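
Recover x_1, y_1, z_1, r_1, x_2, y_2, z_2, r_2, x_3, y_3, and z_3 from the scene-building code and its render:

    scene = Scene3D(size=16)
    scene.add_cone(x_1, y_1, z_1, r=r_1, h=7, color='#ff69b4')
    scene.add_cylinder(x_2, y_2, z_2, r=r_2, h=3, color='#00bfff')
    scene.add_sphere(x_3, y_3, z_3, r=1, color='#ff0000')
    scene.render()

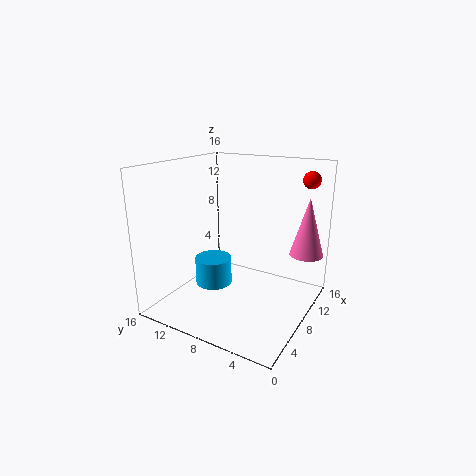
x_1 = 14; y_1 = 2; z_1 = 5; r_1 = 2; x_2 = 6; y_2 = 10; z_2 = 3; r_2 = 2; x_3 = 14; y_3 = 2; z_3 = 14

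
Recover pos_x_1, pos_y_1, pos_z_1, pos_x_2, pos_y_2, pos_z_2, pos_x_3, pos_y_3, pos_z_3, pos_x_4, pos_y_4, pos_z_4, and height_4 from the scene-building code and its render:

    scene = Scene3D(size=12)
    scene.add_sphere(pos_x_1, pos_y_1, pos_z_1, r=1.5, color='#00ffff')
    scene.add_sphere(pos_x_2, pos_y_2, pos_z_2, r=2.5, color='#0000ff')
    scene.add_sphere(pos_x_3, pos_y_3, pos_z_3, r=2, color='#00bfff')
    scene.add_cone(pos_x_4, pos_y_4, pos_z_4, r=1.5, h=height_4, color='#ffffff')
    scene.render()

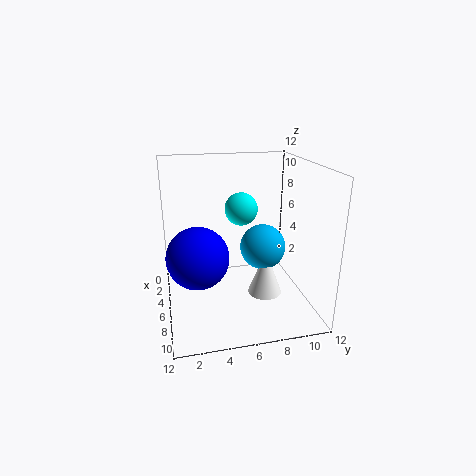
pos_x_1 = 3; pos_y_1 = 7; pos_z_1 = 7.5; pos_x_2 = 7; pos_y_2 = 2.5; pos_z_2 = 5; pos_x_3 = 5; pos_y_3 = 8.5; pos_z_3 = 4.5; pos_x_4 = 6; pos_y_4 = 8.5; pos_z_4 = 0.5; height_4 = 4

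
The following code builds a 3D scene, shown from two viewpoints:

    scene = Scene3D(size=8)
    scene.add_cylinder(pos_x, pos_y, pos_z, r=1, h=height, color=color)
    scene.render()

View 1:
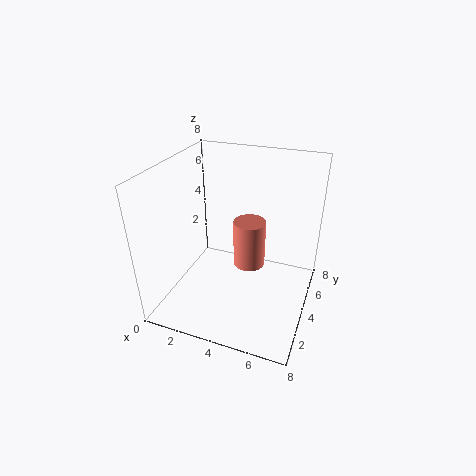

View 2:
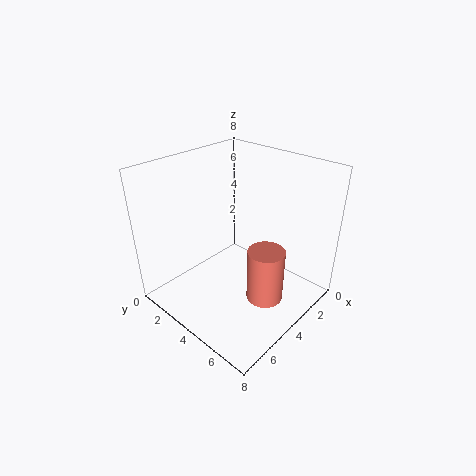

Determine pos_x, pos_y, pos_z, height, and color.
pos_x = 4; pos_y = 6; pos_z = 1; height = 3; color = 'salmon'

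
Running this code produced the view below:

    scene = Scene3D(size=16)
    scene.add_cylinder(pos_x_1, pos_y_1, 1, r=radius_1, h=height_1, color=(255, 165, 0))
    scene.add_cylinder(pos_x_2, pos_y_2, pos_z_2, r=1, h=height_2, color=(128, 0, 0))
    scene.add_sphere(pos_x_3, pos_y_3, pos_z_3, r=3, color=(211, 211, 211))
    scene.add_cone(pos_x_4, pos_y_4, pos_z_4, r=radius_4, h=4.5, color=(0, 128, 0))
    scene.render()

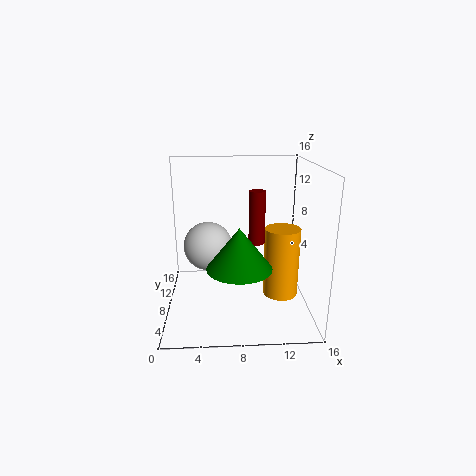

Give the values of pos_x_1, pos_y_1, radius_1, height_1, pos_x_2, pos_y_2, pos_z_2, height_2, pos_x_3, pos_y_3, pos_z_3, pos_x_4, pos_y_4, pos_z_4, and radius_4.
pos_x_1 = 13, pos_y_1 = 8, radius_1 = 2, height_1 = 8, pos_x_2 = 10.5, pos_y_2 = 11.5, pos_z_2 = 6, height_2 = 6.5, pos_x_3 = 4.5, pos_y_3 = 12, pos_z_3 = 5.5, pos_x_4 = 8, pos_y_4 = 5.5, pos_z_4 = 5.5, radius_4 = 3.5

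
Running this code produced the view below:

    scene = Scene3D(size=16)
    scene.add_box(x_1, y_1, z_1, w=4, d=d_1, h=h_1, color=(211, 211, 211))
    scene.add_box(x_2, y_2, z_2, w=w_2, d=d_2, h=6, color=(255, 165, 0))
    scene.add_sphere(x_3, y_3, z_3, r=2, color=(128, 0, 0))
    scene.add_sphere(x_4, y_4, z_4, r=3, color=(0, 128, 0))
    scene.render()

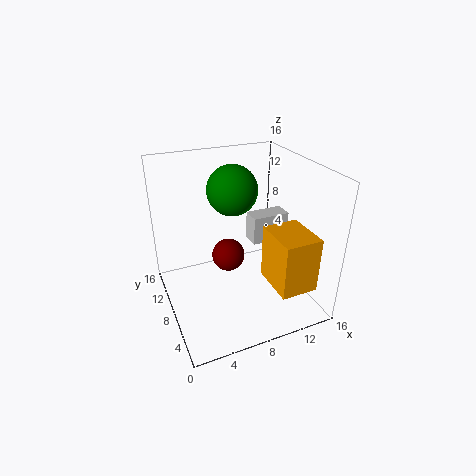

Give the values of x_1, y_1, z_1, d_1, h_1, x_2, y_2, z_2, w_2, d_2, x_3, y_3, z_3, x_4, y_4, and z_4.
x_1 = 9; y_1 = 6; z_1 = 8; d_1 = 2; h_1 = 3; x_2 = 10; y_2 = 1; z_2 = 4; w_2 = 4; d_2 = 5; x_3 = 8; y_3 = 11; z_3 = 4; x_4 = 9; y_4 = 12; z_4 = 12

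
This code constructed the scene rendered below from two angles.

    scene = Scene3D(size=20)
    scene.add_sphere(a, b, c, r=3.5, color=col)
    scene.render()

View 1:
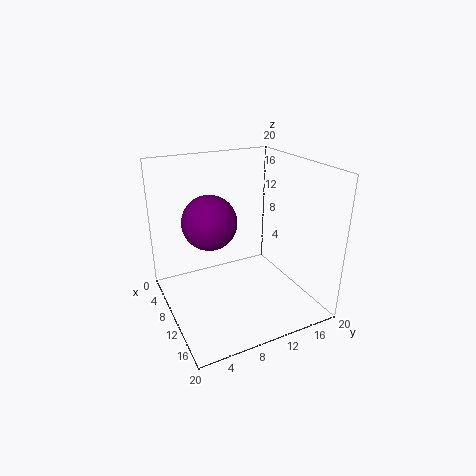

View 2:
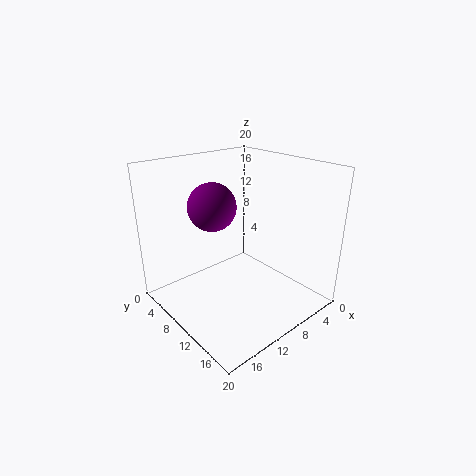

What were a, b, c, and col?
a = 11; b = 5.5; c = 13.5; col = 'purple'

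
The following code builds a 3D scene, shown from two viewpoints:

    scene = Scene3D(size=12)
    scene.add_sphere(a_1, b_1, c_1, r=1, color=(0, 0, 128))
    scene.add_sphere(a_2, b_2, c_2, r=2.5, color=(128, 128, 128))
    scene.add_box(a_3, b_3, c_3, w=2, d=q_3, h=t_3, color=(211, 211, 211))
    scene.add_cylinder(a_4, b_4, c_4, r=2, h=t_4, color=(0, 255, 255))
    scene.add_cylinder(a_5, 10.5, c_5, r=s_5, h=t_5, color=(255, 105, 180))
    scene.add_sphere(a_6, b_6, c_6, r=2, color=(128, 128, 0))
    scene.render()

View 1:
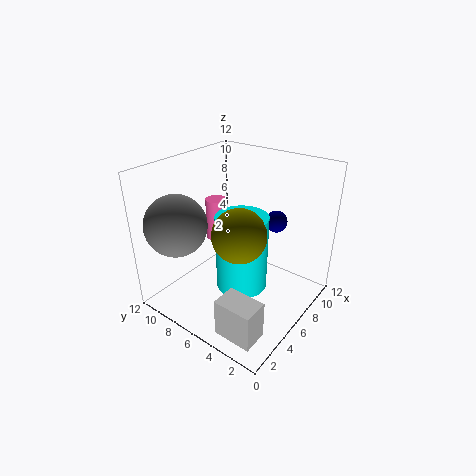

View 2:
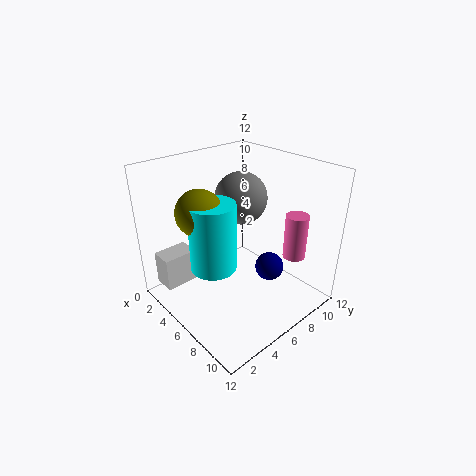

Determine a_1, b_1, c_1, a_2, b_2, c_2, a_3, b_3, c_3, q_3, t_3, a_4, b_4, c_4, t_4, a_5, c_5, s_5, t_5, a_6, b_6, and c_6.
a_1 = 10.5
b_1 = 5
c_1 = 6
a_2 = 2.5
b_2 = 9.5
c_2 = 7.5
a_3 = 0.5
b_3 = 1
c_3 = 1
q_3 = 3
t_3 = 3
a_4 = 4.5
b_4 = 4.5
c_4 = 3
t_4 = 6
a_5 = 8.5
c_5 = 3.5
s_5 = 1
t_5 = 4
a_6 = 3.5
b_6 = 4
c_6 = 8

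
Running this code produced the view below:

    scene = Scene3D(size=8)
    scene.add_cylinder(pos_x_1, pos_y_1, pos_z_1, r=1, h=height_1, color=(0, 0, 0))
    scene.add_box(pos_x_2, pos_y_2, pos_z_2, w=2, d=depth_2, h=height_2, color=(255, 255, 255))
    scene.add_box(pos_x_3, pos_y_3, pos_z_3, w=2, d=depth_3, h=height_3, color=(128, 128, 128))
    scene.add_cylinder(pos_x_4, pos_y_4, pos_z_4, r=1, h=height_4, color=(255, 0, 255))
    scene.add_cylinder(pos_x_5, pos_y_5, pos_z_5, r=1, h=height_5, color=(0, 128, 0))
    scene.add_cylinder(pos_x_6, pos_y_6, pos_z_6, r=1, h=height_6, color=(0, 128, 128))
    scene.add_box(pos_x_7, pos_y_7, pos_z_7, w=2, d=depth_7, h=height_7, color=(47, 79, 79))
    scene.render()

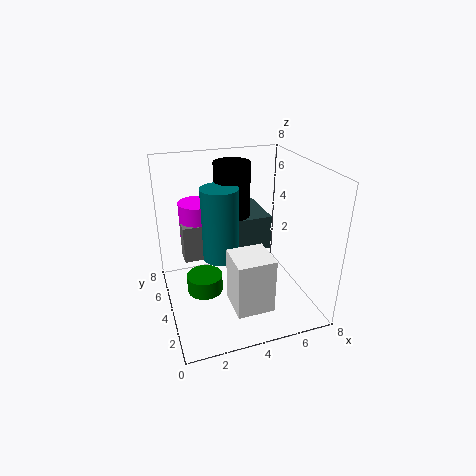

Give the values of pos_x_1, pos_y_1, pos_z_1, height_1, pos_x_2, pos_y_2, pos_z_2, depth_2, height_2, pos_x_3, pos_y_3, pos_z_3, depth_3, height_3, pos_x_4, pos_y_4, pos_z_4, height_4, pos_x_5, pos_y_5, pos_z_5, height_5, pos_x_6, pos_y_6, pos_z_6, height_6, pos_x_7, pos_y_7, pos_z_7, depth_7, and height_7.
pos_x_1 = 4; pos_y_1 = 5; pos_z_1 = 5; height_1 = 3; pos_x_2 = 3; pos_y_2 = 1; pos_z_2 = 1; depth_2 = 2; height_2 = 3; pos_x_3 = 1; pos_y_3 = 4; pos_z_3 = 3; depth_3 = 1; height_3 = 2; pos_x_4 = 2; pos_y_4 = 5; pos_z_4 = 4; height_4 = 2; pos_x_5 = 2; pos_y_5 = 4; pos_z_5 = 1; height_5 = 1; pos_x_6 = 3; pos_y_6 = 4; pos_z_6 = 3; height_6 = 4; pos_x_7 = 4; pos_y_7 = 4; pos_z_7 = 3; depth_7 = 3; height_7 = 2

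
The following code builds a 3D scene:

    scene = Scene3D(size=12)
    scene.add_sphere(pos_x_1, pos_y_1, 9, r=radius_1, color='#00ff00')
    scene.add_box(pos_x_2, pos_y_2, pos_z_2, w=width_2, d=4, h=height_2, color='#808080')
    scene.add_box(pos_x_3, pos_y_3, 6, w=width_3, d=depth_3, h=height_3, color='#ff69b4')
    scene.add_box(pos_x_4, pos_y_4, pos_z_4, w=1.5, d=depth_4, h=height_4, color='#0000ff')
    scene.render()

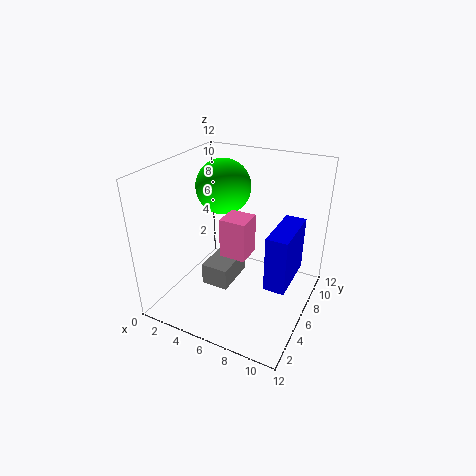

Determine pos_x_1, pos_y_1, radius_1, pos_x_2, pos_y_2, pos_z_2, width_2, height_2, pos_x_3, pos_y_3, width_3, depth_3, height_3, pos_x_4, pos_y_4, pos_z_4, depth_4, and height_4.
pos_x_1 = 3
pos_y_1 = 9
radius_1 = 2.5
pos_x_2 = 2.5
pos_y_2 = 5.5
pos_z_2 = 0.5
width_2 = 2.5
height_2 = 2
pos_x_3 = 6
pos_y_3 = 3
width_3 = 2
depth_3 = 2
height_3 = 3
pos_x_4 = 10
pos_y_4 = 2
pos_z_4 = 5
depth_4 = 4
height_4 = 4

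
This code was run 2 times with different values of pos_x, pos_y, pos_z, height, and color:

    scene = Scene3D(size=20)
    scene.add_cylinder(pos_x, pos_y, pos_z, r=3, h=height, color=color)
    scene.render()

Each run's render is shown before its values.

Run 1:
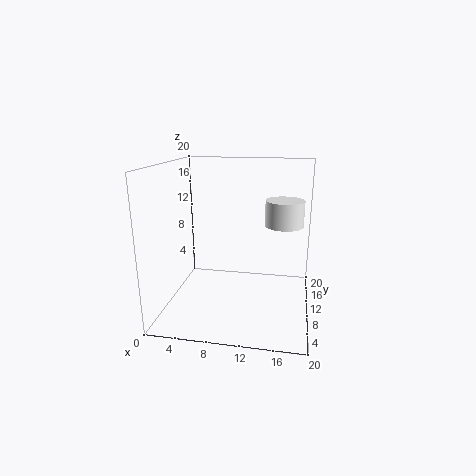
pos_x = 16
pos_y = 17
pos_z = 10
height = 4
color = 'white'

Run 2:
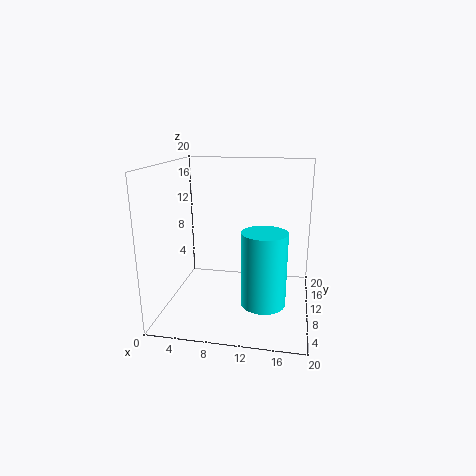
pos_x = 14
pos_y = 7
pos_z = 2
height = 10
color = 'cyan'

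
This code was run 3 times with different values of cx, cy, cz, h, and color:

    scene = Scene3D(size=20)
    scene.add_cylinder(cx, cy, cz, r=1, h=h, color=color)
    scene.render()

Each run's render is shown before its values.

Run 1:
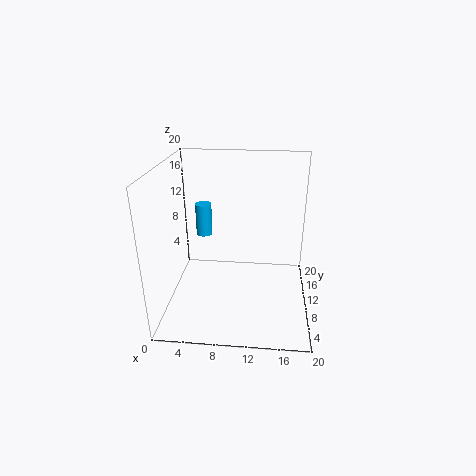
cx = 6
cy = 7
cz = 12
h = 4
color = 'deepskyblue'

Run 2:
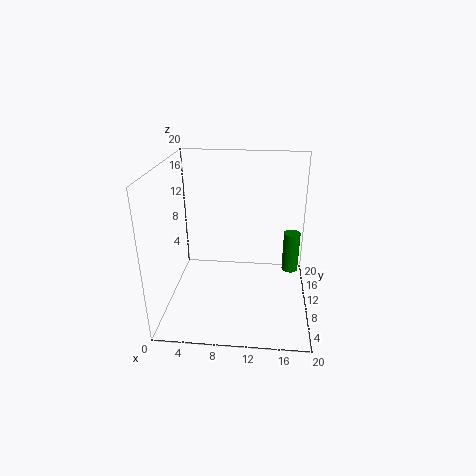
cx = 17
cy = 6
cz = 8
h = 5
color = 'green'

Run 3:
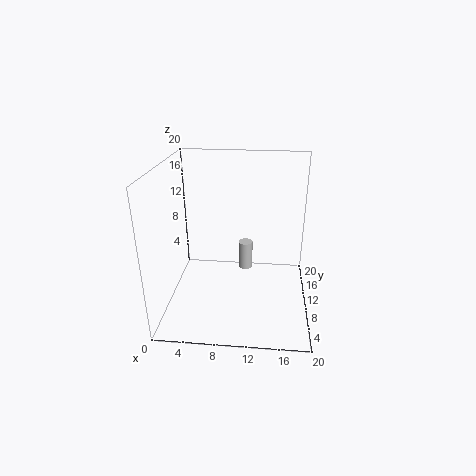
cx = 11
cy = 11
cz = 5
h = 4
color = 'lightgray'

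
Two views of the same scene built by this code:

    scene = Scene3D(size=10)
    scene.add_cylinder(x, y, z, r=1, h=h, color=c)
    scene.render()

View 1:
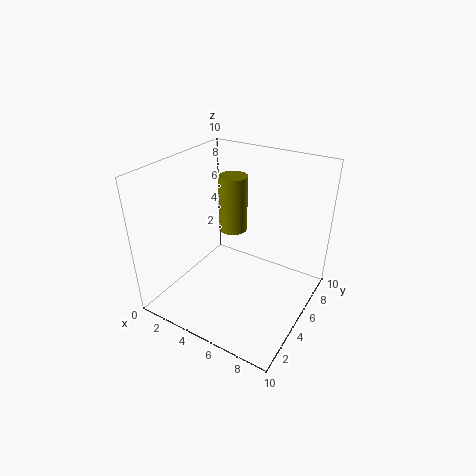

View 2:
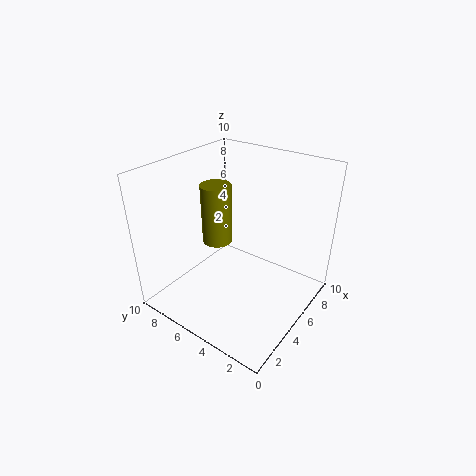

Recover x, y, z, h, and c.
x = 4, y = 6, z = 5, h = 4, c = 'olive'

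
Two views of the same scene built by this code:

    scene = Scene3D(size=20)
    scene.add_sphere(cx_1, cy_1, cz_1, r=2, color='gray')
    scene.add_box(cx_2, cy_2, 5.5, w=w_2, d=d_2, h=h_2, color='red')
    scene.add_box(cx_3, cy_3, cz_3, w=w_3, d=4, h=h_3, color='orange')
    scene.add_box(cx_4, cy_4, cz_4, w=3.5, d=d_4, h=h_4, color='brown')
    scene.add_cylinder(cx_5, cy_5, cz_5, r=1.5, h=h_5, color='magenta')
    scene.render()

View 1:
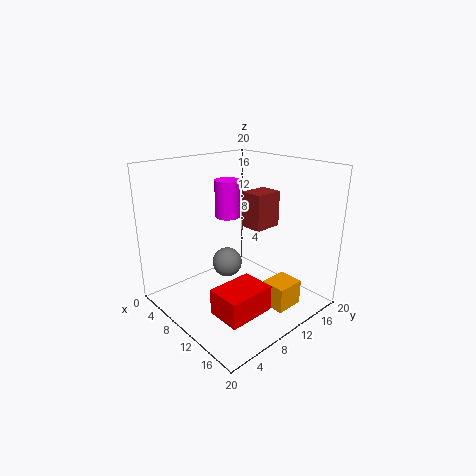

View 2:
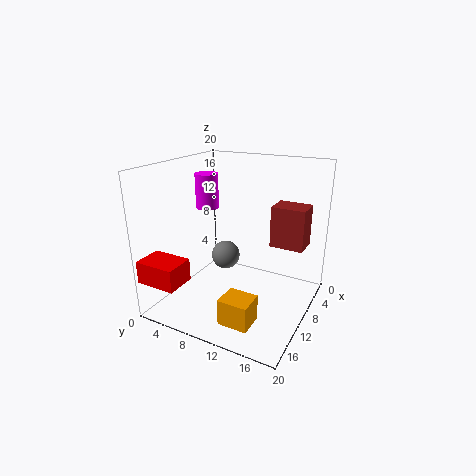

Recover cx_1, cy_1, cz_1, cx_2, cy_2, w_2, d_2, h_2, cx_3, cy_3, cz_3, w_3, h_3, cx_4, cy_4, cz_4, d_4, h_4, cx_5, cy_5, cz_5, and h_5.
cx_1 = 10
cy_1 = 8
cz_1 = 7
cx_2 = 16
cy_2 = 0.5
w_2 = 4
d_2 = 5.5
h_2 = 3
cx_3 = 14
cy_3 = 11
cz_3 = 1
w_3 = 3.5
h_3 = 3.5
cx_4 = 6
cy_4 = 14.5
cz_4 = 9.5
d_4 = 4.5
h_4 = 5.5
cx_5 = 12
cy_5 = 6.5
cz_5 = 14.5
h_5 = 4.5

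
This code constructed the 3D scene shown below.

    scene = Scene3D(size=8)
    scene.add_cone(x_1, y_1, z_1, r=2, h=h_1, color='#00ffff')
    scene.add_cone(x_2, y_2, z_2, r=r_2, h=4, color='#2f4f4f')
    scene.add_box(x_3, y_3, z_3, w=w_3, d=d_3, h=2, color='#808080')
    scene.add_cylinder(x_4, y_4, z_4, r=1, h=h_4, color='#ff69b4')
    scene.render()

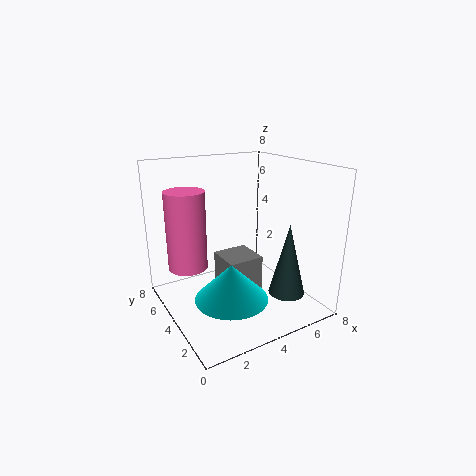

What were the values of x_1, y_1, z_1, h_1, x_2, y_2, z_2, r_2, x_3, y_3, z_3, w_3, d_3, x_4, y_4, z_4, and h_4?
x_1 = 3; y_1 = 3; z_1 = 1; h_1 = 2; x_2 = 6; y_2 = 2; z_2 = 1; r_2 = 1; x_3 = 3; y_3 = 3; z_3 = 1; w_3 = 2; d_3 = 2; x_4 = 1; y_4 = 4; z_4 = 3; h_4 = 4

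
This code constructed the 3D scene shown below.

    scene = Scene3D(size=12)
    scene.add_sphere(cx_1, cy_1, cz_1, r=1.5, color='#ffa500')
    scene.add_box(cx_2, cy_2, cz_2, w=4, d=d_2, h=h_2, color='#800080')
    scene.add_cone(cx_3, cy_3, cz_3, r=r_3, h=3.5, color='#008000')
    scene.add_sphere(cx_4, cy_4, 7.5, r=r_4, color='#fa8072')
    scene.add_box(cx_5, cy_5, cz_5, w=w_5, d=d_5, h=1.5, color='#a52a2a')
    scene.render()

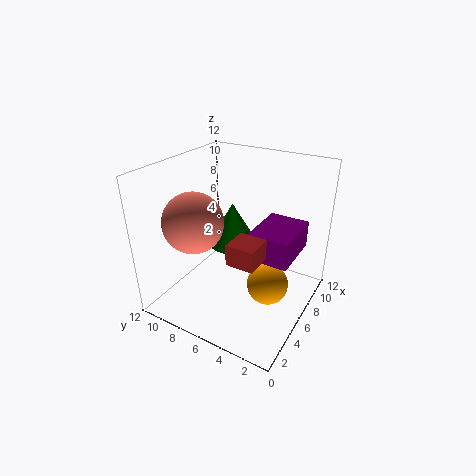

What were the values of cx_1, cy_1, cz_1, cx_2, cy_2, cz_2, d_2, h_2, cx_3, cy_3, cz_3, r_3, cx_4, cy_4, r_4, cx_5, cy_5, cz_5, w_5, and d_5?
cx_1 = 3.5
cy_1 = 2
cz_1 = 4.5
cx_2 = 3
cy_2 = 0.5
cz_2 = 6.5
d_2 = 3
h_2 = 2
cx_3 = 6
cy_3 = 6.5
cz_3 = 5.5
r_3 = 2
cx_4 = 4
cy_4 = 9
r_4 = 2.5
cx_5 = 1
cy_5 = 2
cz_5 = 7
w_5 = 2
d_5 = 2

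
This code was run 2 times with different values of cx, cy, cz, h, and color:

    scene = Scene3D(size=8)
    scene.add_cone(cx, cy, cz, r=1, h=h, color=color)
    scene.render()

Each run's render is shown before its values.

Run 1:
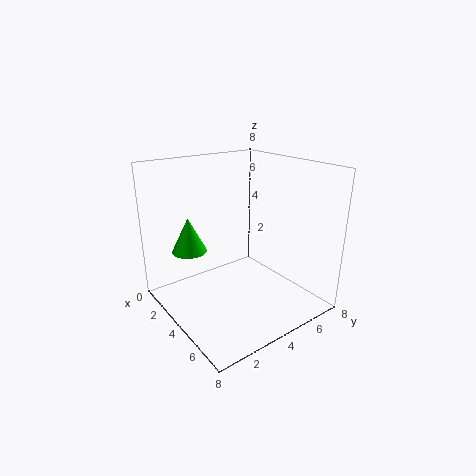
cx = 2
cy = 2
cz = 3
h = 2
color = 'lime'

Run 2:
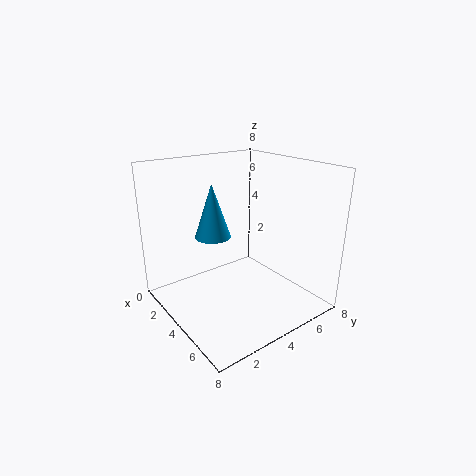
cx = 3
cy = 3
cz = 4
h = 3
color = 'deepskyblue'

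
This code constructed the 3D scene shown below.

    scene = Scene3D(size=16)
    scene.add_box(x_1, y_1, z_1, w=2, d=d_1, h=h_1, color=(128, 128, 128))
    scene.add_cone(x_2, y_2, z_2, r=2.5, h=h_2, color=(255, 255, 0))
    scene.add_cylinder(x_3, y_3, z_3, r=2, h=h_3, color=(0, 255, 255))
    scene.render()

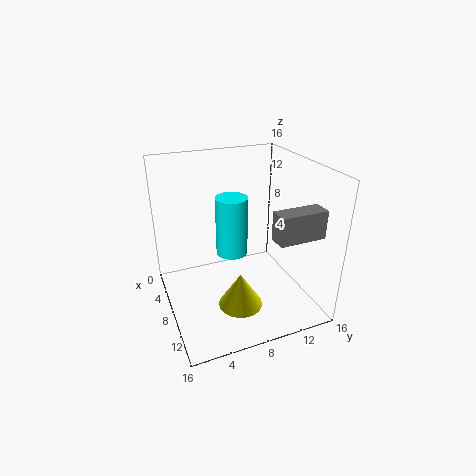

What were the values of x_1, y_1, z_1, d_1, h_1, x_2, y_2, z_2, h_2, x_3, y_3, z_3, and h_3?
x_1 = 12, y_1 = 10, z_1 = 9.5, d_1 = 5, h_1 = 3, x_2 = 10, y_2 = 7.5, z_2 = 0.5, h_2 = 4, x_3 = 3.5, y_3 = 9, z_3 = 3.5, h_3 = 7.5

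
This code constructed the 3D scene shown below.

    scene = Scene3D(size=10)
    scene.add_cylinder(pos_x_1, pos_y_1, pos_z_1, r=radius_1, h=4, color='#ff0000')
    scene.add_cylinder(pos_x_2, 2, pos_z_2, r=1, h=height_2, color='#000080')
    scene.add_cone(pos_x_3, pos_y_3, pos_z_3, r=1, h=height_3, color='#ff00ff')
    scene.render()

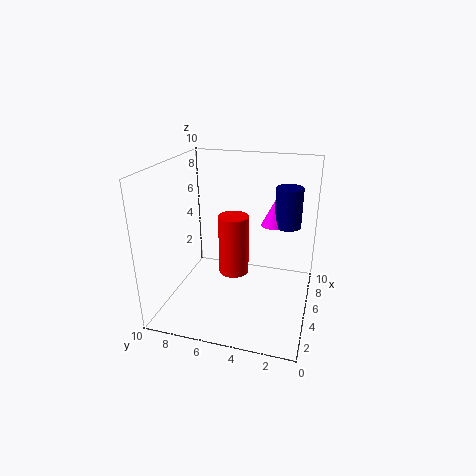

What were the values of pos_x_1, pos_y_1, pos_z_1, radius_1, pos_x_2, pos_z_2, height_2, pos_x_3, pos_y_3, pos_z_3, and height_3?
pos_x_1 = 4; pos_y_1 = 5; pos_z_1 = 3; radius_1 = 1; pos_x_2 = 8; pos_z_2 = 5; height_2 = 3; pos_x_3 = 8; pos_y_3 = 3; pos_z_3 = 5; height_3 = 2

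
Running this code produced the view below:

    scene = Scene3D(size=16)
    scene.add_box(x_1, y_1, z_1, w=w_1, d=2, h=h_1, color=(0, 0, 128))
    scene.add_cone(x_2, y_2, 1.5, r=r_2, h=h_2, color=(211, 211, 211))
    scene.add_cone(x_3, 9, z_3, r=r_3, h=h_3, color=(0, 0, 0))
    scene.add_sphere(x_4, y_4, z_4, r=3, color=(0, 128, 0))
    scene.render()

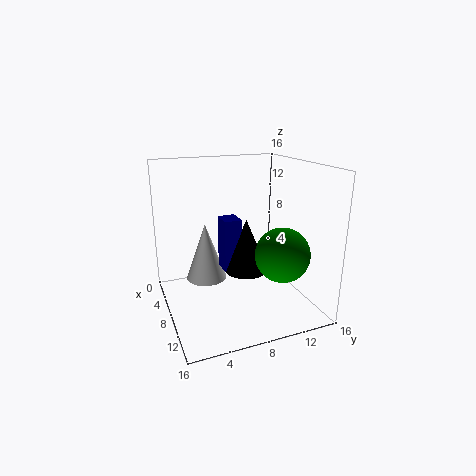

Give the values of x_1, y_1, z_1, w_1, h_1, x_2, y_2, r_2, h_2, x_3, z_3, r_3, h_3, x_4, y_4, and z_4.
x_1 = 5.5, y_1 = 6.5, z_1 = 4, w_1 = 2.5, h_1 = 6, x_2 = 3.5, y_2 = 5.5, r_2 = 2.5, h_2 = 7, x_3 = 8, z_3 = 4, r_3 = 2.5, h_3 = 6, x_4 = 11, y_4 = 12, z_4 = 6.5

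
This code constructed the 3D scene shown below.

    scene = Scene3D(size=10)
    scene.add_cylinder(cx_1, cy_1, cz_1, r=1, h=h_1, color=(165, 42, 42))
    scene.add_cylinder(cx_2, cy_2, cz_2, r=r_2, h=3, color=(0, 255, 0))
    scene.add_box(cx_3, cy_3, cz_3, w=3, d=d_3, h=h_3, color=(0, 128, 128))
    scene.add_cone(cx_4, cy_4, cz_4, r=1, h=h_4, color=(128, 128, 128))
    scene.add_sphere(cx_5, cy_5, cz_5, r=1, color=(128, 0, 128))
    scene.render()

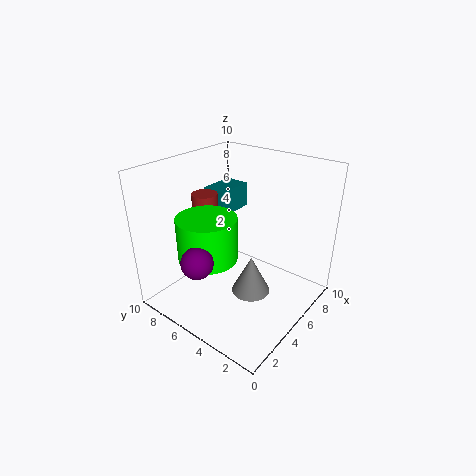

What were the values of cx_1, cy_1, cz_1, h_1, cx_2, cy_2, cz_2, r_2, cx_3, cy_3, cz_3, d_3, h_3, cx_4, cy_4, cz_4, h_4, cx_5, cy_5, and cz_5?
cx_1 = 6, cy_1 = 9, cz_1 = 5, h_1 = 2, cx_2 = 3, cy_2 = 6, cz_2 = 4, r_2 = 2, cx_3 = 7, cy_3 = 8, cz_3 = 5, d_3 = 2, h_3 = 2, cx_4 = 1, cy_4 = 1, cz_4 = 5, h_4 = 2, cx_5 = 1, cy_5 = 5, cz_5 = 5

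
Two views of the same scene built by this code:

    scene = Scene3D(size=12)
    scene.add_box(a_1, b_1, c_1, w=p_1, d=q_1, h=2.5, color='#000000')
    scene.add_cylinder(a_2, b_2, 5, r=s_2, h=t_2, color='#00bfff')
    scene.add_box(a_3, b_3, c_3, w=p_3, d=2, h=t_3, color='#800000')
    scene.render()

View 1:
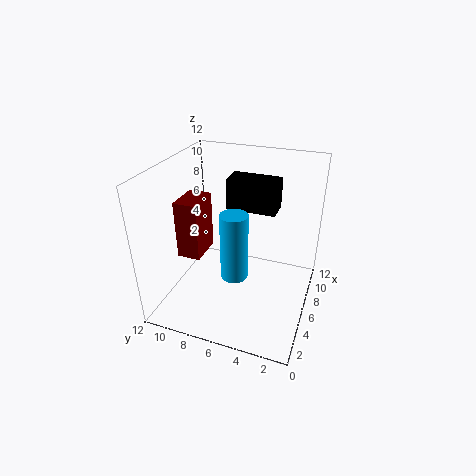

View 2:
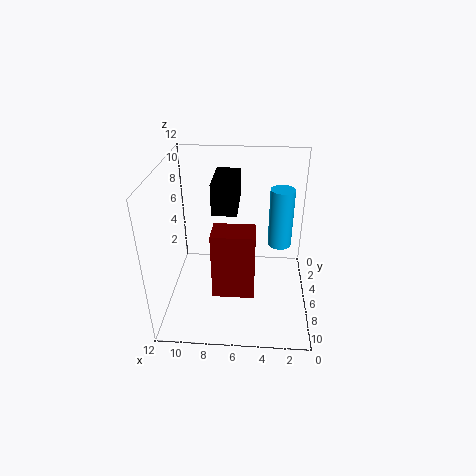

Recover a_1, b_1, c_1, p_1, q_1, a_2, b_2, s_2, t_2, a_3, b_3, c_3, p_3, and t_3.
a_1 = 6
b_1 = 3
c_1 = 8.5
p_1 = 2
q_1 = 4
a_2 = 2.5
b_2 = 5
s_2 = 1
t_2 = 5
a_3 = 4.5
b_3 = 9
c_3 = 4
p_3 = 3
t_3 = 5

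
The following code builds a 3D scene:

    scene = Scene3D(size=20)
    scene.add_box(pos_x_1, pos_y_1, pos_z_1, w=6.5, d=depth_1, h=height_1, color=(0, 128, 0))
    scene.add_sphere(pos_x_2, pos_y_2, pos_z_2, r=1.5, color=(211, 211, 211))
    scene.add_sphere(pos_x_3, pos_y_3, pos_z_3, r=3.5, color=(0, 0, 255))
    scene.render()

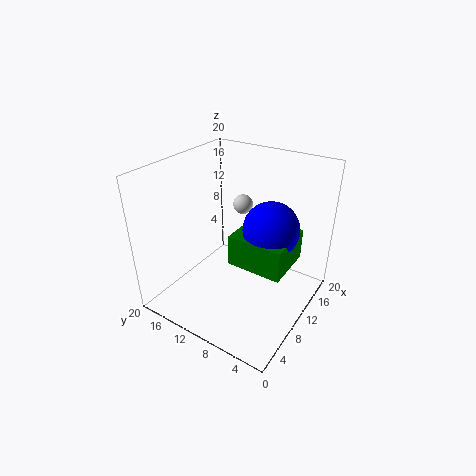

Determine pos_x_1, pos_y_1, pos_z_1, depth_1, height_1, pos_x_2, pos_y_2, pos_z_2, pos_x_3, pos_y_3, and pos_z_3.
pos_x_1 = 5.5
pos_y_1 = 1.5
pos_z_1 = 9
depth_1 = 7
height_1 = 4
pos_x_2 = 16
pos_y_2 = 13
pos_z_2 = 12
pos_x_3 = 9
pos_y_3 = 4.5
pos_z_3 = 13.5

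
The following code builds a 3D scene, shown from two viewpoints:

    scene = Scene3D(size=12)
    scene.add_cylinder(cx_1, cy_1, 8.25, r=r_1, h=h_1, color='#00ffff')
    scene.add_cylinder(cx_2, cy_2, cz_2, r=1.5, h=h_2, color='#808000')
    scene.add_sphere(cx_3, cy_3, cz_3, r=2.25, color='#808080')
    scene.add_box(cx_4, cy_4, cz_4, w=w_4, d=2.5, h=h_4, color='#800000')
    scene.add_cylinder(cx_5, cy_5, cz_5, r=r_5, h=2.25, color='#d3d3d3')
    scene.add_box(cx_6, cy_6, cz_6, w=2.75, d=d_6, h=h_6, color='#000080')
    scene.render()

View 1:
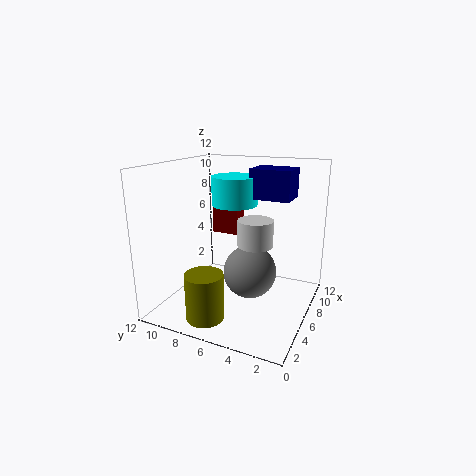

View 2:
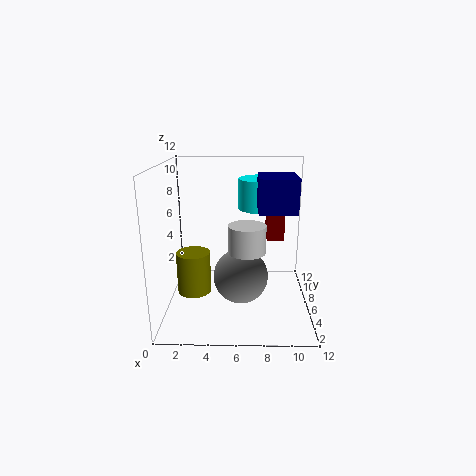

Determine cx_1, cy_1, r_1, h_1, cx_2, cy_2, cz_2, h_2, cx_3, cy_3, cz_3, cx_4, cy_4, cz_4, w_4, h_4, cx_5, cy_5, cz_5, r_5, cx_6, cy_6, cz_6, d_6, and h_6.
cx_1 = 8
cy_1 = 7.25
r_1 = 2
h_1 = 2.5
cx_2 = 2
cy_2 = 7
cz_2 = 0.5
h_2 = 3.75
cx_3 = 6.25
cy_3 = 5
cz_3 = 3
cx_4 = 8.5
cy_4 = 7.25
cz_4 = 5.25
w_4 = 1.5
h_4 = 3.25
cx_5 = 6.75
cy_5 = 4.75
cz_5 = 5.25
r_5 = 1.5
cx_6 = 7.5
cy_6 = 2.25
cz_6 = 9
d_6 = 3.5
h_6 = 2.5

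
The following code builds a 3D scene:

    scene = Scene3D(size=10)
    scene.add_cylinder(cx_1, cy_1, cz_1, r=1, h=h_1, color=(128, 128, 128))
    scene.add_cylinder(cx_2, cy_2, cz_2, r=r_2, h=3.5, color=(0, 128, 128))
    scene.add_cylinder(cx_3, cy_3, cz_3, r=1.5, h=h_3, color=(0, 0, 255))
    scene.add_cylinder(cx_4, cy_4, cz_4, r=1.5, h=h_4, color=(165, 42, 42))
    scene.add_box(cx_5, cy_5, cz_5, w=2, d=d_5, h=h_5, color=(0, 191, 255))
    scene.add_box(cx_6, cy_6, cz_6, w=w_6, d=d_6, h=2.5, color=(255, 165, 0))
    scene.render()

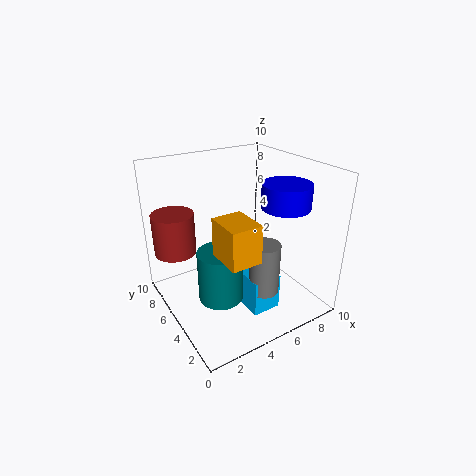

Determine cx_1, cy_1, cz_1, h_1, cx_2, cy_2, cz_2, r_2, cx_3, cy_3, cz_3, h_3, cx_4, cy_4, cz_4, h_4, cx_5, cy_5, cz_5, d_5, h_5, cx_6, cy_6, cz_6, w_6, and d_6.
cx_1 = 5.5; cy_1 = 2.5; cz_1 = 2; h_1 = 3.5; cx_2 = 3; cy_2 = 4; cz_2 = 1.5; r_2 = 1.5; cx_3 = 6.5; cy_3 = 2; cz_3 = 8; h_3 = 1.5; cx_4 = 1.5; cy_4 = 8; cz_4 = 3.5; h_4 = 3; cx_5 = 4.5; cy_5 = 2; cz_5 = 0.5; d_5 = 3.5; h_5 = 2.5; cx_6 = 2.5; cy_6 = 1.5; cz_6 = 5; w_6 = 2; d_6 = 2.5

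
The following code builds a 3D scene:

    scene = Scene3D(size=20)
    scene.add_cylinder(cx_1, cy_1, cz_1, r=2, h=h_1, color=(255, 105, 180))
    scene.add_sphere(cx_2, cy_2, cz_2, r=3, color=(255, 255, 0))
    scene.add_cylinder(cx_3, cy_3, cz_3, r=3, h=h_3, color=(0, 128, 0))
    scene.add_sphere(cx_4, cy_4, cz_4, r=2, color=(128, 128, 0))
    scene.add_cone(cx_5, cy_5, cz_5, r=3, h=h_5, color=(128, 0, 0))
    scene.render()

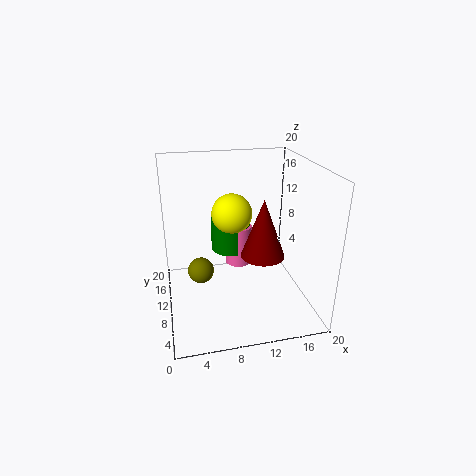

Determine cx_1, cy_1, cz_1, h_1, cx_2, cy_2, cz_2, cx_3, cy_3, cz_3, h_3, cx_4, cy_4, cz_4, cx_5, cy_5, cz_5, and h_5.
cx_1 = 11; cy_1 = 14; cz_1 = 4; h_1 = 6; cx_2 = 10; cy_2 = 14; cz_2 = 12; cx_3 = 10; cy_3 = 15; cz_3 = 6; h_3 = 5; cx_4 = 5; cy_4 = 14; cz_4 = 3; cx_5 = 13; cy_5 = 8; cz_5 = 8; h_5 = 8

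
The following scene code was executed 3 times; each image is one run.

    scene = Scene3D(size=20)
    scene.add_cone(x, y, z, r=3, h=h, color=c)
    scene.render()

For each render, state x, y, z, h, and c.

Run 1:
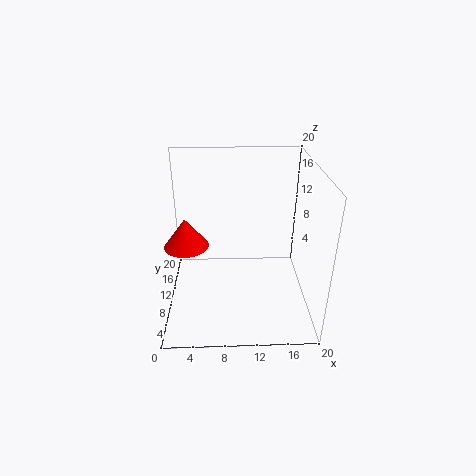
x = 3; y = 9; z = 9.5; h = 4; c = 'red'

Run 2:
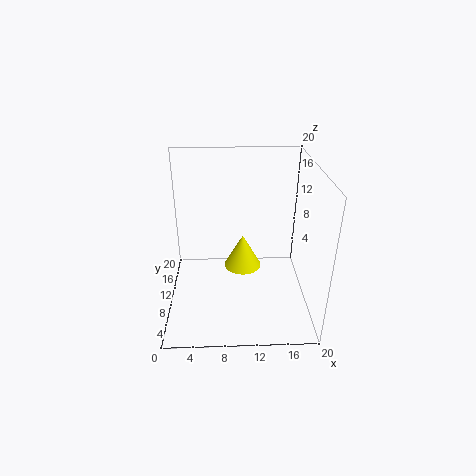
x = 11; y = 16; z = 1.5; h = 5.5; c = 'yellow'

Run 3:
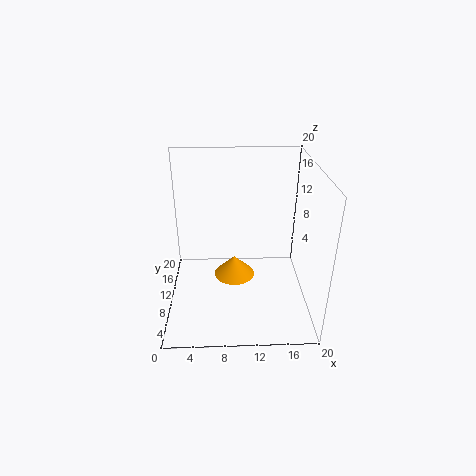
x = 9.5; y = 11.5; z = 3; h = 3; c = 'orange'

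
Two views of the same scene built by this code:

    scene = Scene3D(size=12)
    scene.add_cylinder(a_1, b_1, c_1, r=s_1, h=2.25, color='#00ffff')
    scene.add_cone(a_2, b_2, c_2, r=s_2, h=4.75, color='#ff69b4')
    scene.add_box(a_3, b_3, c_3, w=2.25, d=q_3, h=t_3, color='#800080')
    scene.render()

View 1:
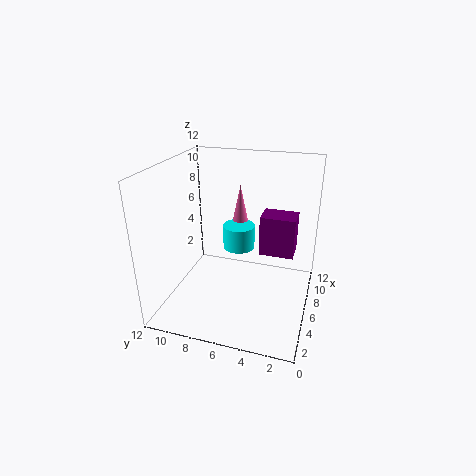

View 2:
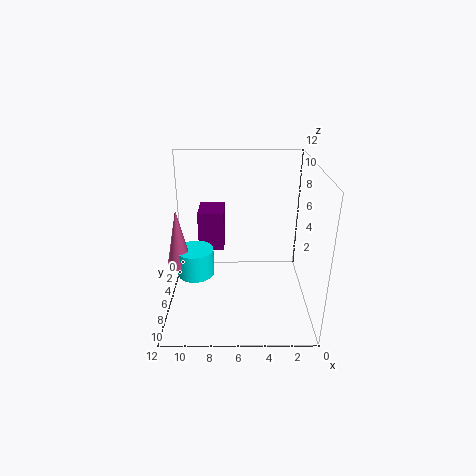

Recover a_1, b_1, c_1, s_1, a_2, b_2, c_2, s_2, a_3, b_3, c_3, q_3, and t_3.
a_1 = 9.5
b_1 = 7
c_1 = 3.25
s_1 = 1.5
a_2 = 10.75
b_2 = 7.25
c_2 = 4.25
s_2 = 1
a_3 = 7.25
b_3 = 1.5
c_3 = 4
q_3 = 3
t_3 = 3.5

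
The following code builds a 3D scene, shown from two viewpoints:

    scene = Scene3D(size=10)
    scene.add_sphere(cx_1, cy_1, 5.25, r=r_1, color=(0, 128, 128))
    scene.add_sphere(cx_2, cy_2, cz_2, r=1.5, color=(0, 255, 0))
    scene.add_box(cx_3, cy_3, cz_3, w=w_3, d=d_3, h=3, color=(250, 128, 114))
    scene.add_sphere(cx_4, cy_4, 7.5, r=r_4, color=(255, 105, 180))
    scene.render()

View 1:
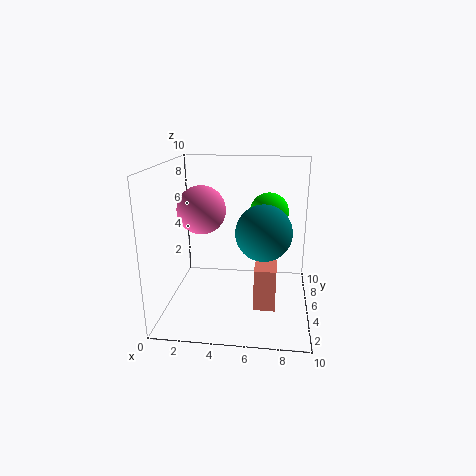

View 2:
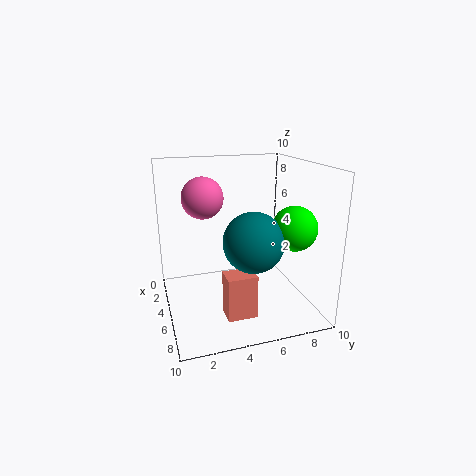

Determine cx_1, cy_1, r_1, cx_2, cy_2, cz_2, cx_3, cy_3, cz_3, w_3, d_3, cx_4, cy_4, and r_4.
cx_1 = 6.75
cy_1 = 5.5
r_1 = 2
cx_2 = 7
cy_2 = 8.25
cz_2 = 6
cx_3 = 6.25
cy_3 = 3.5
cz_3 = 0.25
w_3 = 1.5
d_3 = 2
cx_4 = 3
cy_4 = 3
r_4 = 1.5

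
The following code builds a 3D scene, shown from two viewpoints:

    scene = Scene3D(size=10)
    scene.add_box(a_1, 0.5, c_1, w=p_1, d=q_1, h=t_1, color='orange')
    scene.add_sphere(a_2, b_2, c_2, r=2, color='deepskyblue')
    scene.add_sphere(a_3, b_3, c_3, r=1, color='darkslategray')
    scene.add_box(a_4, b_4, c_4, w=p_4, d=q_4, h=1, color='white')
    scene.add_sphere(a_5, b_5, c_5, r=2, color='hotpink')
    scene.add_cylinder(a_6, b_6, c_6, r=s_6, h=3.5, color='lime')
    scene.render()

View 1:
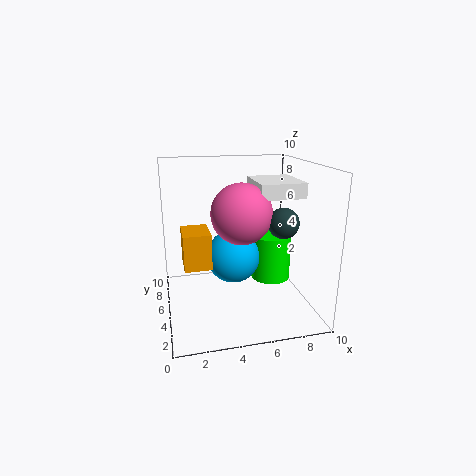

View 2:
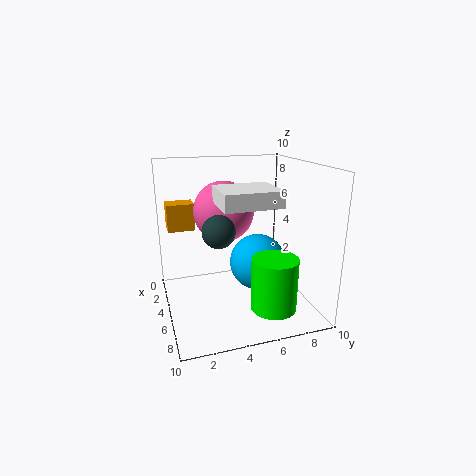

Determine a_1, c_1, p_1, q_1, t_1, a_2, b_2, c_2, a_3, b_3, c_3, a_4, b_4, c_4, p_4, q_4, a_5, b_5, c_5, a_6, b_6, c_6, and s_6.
a_1 = 1, c_1 = 5, p_1 = 1.5, q_1 = 2, t_1 = 2, a_2 = 5, b_2 = 6.5, c_2 = 3, a_3 = 7.5, b_3 = 3, c_3 = 6.5, a_4 = 6, b_4 = 3, c_4 = 8, p_4 = 3, q_4 = 3.5, a_5 = 5, b_5 = 4, c_5 = 7, a_6 = 8, b_6 = 6.5, c_6 = 1, s_6 = 1.5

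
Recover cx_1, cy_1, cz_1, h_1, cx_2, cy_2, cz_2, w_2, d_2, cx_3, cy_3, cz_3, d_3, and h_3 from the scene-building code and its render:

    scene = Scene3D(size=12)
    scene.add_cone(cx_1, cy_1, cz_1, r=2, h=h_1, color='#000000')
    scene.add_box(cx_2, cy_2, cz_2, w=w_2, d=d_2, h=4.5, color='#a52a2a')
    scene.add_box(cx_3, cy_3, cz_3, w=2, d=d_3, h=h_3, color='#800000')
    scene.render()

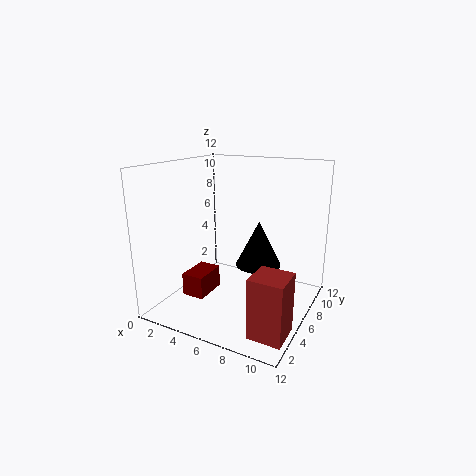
cx_1 = 7
cy_1 = 8
cz_1 = 3
h_1 = 4
cx_2 = 9.5
cy_2 = 0.5
cz_2 = 1
w_2 = 2.5
d_2 = 2.5
cx_3 = 1.5
cy_3 = 4
cz_3 = 0.5
d_3 = 3
h_3 = 2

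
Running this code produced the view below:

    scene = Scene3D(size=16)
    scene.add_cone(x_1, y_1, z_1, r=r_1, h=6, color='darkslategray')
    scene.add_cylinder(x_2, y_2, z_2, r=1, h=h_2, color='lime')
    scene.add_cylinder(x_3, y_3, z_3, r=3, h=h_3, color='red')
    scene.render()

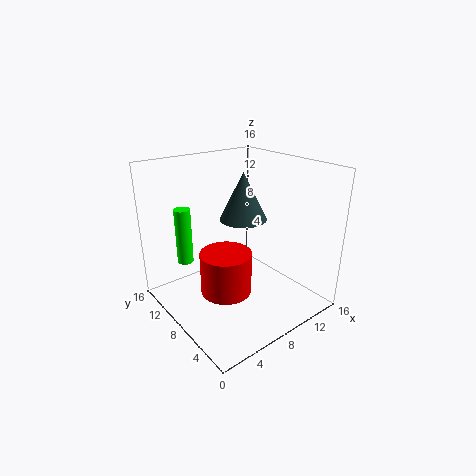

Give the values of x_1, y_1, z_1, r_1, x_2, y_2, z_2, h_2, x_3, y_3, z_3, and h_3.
x_1 = 12; y_1 = 12; z_1 = 8; r_1 = 3; x_2 = 5; y_2 = 15; z_2 = 3; h_2 = 7; x_3 = 7; y_3 = 9; z_3 = 1; h_3 = 5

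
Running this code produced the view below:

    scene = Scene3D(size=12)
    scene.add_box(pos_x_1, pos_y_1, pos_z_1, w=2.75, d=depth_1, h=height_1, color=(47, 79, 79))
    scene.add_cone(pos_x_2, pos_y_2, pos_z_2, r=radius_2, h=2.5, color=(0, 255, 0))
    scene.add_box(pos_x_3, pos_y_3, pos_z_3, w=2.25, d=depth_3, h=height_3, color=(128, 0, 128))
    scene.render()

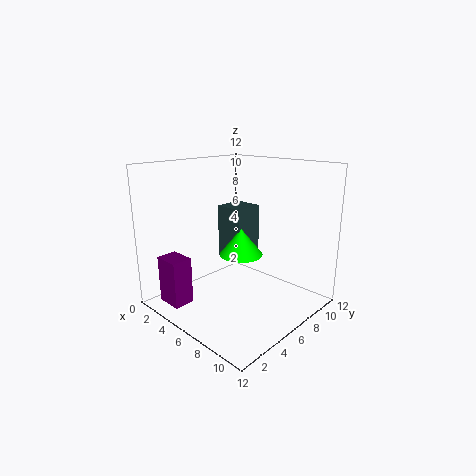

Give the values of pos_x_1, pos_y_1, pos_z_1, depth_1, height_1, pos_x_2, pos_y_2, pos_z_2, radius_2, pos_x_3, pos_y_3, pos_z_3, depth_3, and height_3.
pos_x_1 = 1.75, pos_y_1 = 7.75, pos_z_1 = 2.75, depth_1 = 2.75, height_1 = 5, pos_x_2 = 4.5, pos_y_2 = 8, pos_z_2 = 3.5, radius_2 = 2, pos_x_3 = 1.5, pos_y_3 = 1, pos_z_3 = 0.5, depth_3 = 1.75, height_3 = 4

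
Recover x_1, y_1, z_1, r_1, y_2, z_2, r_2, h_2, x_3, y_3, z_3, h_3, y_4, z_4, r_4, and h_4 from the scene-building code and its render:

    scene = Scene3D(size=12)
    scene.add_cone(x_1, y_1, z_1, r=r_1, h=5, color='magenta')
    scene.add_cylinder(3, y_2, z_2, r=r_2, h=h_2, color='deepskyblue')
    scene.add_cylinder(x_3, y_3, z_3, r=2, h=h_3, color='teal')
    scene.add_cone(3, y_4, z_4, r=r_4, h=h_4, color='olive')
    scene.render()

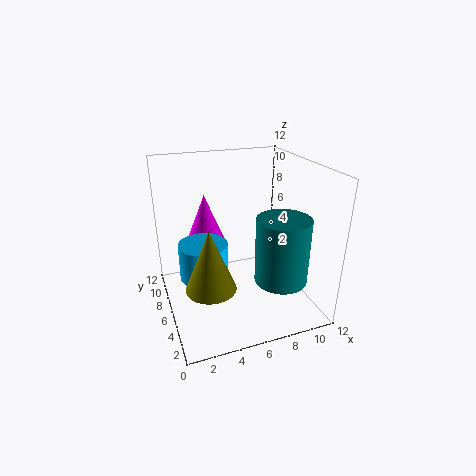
x_1 = 4; y_1 = 9; z_1 = 4; r_1 = 2; y_2 = 6; z_2 = 3; r_2 = 2; h_2 = 3; x_3 = 8; y_3 = 2; z_3 = 4; h_3 = 5; y_4 = 4; z_4 = 3; r_4 = 2; h_4 = 5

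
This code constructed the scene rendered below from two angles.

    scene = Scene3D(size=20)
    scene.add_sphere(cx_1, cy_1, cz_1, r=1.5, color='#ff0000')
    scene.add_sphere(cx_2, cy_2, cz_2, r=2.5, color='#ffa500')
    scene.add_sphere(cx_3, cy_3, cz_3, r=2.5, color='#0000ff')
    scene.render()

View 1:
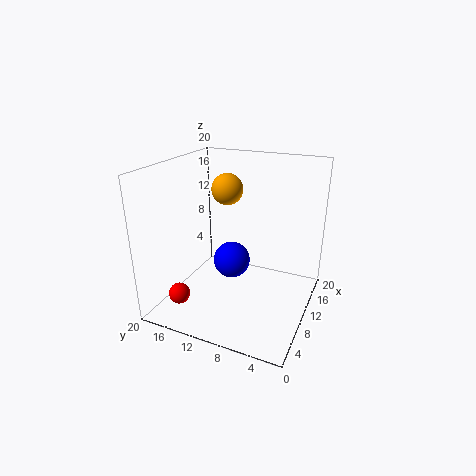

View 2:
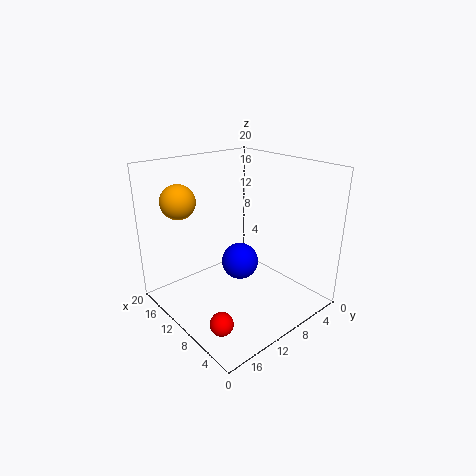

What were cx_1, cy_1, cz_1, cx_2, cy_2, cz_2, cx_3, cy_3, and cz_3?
cx_1 = 5, cy_1 = 17, cz_1 = 2, cx_2 = 17, cy_2 = 15, cz_2 = 14.5, cx_3 = 9, cy_3 = 10.5, cz_3 = 7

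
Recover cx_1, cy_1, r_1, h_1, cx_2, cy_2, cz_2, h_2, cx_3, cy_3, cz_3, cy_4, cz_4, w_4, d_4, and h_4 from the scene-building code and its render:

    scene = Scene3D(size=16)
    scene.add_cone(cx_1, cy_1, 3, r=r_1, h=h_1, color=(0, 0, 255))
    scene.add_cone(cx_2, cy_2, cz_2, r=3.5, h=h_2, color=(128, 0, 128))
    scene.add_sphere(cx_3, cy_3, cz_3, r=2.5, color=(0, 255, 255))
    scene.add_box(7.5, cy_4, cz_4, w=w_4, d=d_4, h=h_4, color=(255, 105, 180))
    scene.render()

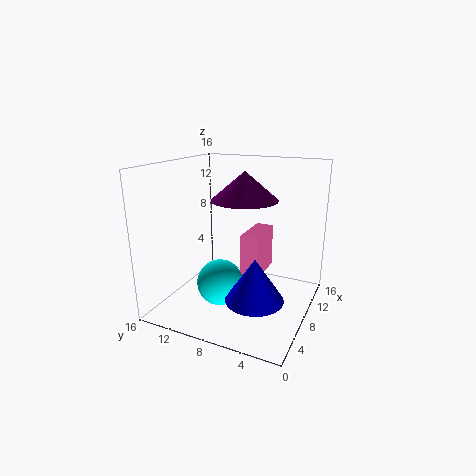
cx_1 = 4.5, cy_1 = 4.5, r_1 = 3, h_1 = 4.5, cx_2 = 7.5, cy_2 = 7, cz_2 = 12.5, h_2 = 3, cx_3 = 5.5, cy_3 = 9, cz_3 = 3.5, cy_4 = 5.5, cz_4 = 3.5, w_4 = 5, d_4 = 2, h_4 = 5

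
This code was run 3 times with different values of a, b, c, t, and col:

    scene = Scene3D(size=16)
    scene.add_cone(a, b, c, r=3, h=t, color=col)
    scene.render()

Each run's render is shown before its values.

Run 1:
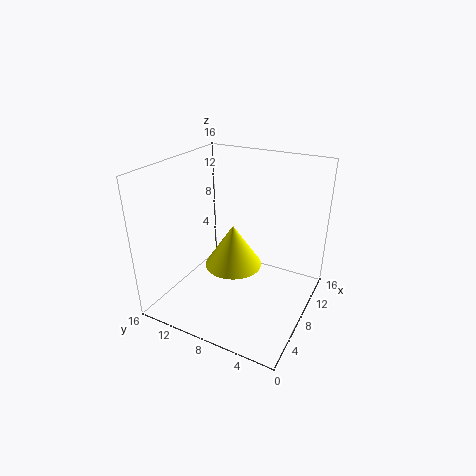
a = 6
b = 7.5
c = 6
t = 4.5
col = 'yellow'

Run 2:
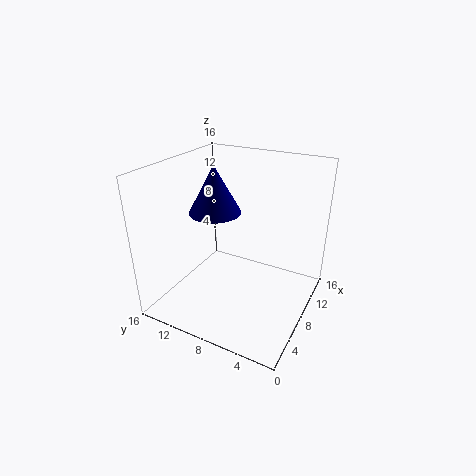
a = 9
b = 11.5
c = 10
t = 5.5
col = 'navy'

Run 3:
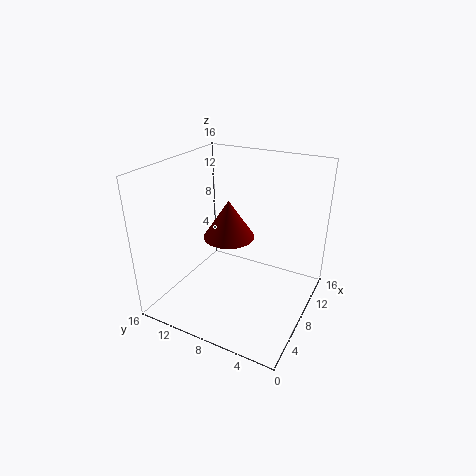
a = 9.5
b = 10
c = 7
t = 4.5
col = 'maroon'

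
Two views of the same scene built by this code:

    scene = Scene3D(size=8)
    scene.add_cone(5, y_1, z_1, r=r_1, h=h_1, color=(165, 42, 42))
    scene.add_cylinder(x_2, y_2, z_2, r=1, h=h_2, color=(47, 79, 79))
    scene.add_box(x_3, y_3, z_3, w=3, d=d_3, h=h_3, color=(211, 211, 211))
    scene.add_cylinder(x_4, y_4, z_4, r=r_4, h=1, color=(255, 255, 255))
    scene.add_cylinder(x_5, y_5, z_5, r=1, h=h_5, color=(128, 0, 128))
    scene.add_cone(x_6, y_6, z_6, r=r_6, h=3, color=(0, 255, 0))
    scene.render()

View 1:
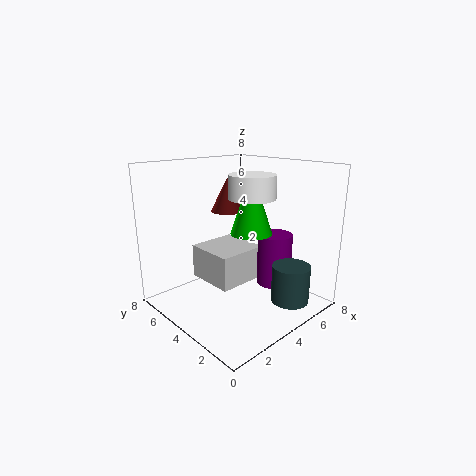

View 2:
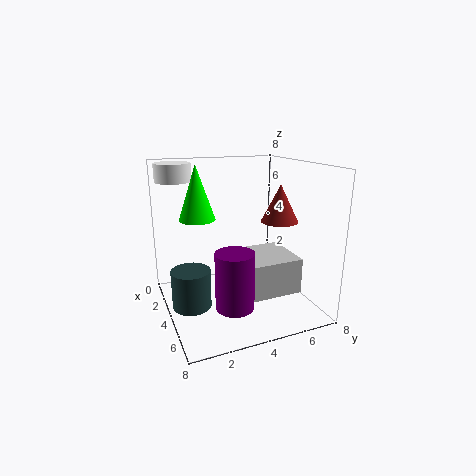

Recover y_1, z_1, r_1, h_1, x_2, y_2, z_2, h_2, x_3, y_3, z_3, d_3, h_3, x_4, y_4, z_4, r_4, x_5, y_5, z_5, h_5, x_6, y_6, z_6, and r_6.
y_1 = 6; z_1 = 5; r_1 = 1; h_1 = 2; x_2 = 5; y_2 = 1; z_2 = 1; h_2 = 2; x_3 = 3; y_3 = 4; z_3 = 1; d_3 = 3; h_3 = 2; x_4 = 2; y_4 = 1; z_4 = 7; r_4 = 1; x_5 = 6; y_5 = 3; z_5 = 1; h_5 = 3; x_6 = 3; y_6 = 2; z_6 = 5; r_6 = 1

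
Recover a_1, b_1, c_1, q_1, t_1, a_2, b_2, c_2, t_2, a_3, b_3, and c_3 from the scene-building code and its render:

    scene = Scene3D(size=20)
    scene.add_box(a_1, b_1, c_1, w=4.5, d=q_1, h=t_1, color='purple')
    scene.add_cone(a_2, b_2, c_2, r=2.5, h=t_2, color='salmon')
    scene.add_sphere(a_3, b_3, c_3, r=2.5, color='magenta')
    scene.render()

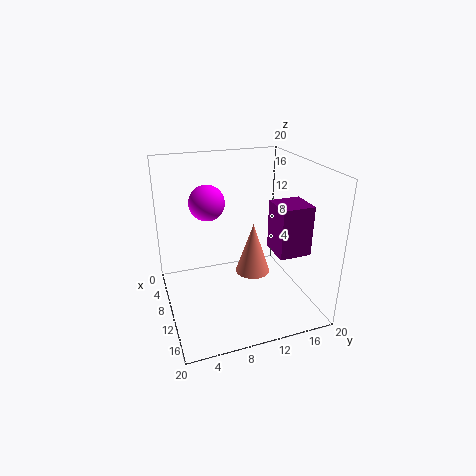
a_1 = 10, b_1 = 14.5, c_1 = 8, q_1 = 4.5, t_1 = 7, a_2 = 9.5, b_2 = 12.5, c_2 = 4, t_2 = 7.5, a_3 = 7, b_3 = 6.5, c_3 = 14.5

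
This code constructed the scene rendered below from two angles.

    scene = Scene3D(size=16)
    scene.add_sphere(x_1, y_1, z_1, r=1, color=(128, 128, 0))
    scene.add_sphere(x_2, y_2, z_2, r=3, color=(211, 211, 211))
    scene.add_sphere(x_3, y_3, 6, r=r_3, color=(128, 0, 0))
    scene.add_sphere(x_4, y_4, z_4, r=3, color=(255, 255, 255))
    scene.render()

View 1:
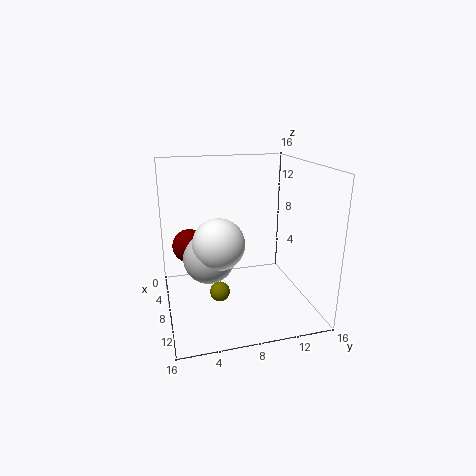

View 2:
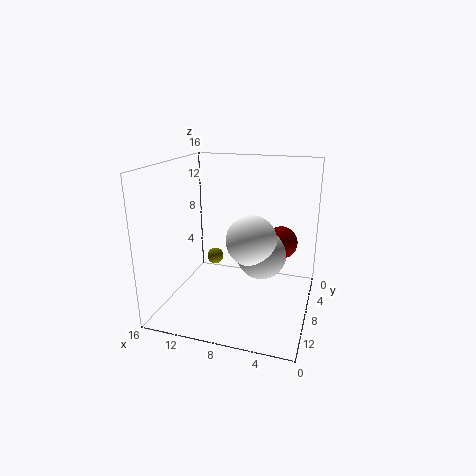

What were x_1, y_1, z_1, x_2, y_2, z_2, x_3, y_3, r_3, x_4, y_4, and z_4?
x_1 = 12
y_1 = 5
z_1 = 4
x_2 = 6
y_2 = 5
z_2 = 5
x_3 = 4
y_3 = 3
r_3 = 2
x_4 = 7
y_4 = 6
z_4 = 7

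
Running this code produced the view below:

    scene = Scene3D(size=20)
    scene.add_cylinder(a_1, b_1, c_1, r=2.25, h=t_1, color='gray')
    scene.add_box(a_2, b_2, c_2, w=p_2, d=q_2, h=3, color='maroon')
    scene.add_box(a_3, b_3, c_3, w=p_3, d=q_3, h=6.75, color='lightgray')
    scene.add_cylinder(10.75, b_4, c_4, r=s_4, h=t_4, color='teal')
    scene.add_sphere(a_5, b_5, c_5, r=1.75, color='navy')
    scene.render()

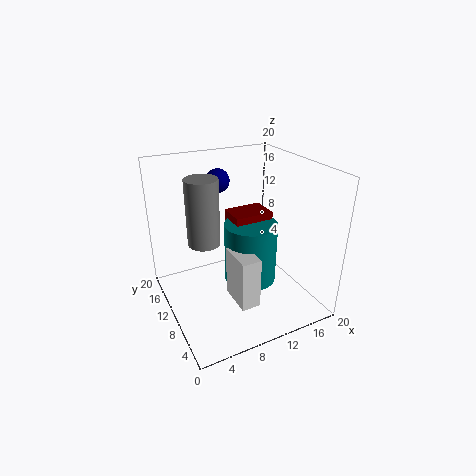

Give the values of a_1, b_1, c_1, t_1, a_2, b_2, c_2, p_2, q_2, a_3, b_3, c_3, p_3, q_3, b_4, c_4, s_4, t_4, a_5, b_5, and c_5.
a_1 = 5.75; b_1 = 12; c_1 = 9.25; t_1 = 9.25; a_2 = 8.75; b_2 = 7.75; c_2 = 11; p_2 = 5.25; q_2 = 3.75; a_3 = 7; b_3 = 2.75; c_3 = 3.75; p_3 = 2.5; q_3 = 4.75; b_4 = 7.75; c_4 = 4.75; s_4 = 3.5; t_4 = 8.25; a_5 = 9.75; b_5 = 16; c_5 = 16.5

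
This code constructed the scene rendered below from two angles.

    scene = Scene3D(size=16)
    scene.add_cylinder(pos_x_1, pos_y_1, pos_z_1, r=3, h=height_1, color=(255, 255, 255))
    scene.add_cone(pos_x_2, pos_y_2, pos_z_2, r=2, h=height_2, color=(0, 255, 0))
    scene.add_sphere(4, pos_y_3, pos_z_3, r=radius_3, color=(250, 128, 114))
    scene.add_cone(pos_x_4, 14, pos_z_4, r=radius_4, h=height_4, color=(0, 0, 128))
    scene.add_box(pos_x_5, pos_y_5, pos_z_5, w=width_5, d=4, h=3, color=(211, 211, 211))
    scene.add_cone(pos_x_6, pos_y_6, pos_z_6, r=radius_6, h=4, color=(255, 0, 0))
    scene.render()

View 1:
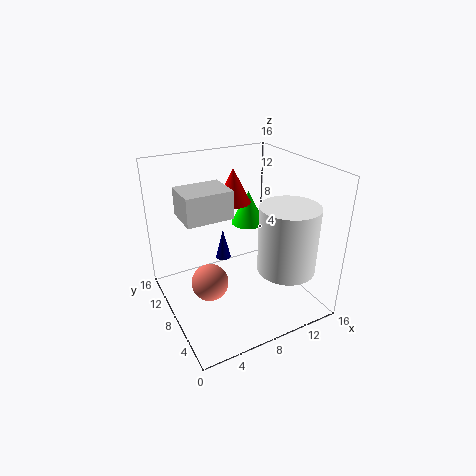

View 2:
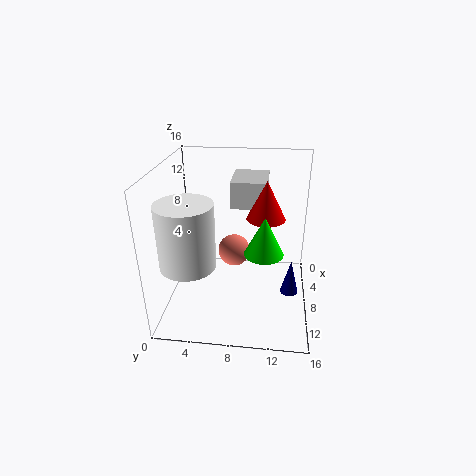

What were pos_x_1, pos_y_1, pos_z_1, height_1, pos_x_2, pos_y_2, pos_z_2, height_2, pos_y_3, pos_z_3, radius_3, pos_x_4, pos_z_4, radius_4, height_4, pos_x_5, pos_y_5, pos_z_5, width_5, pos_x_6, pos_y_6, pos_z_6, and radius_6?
pos_x_1 = 11
pos_y_1 = 3
pos_z_1 = 6
height_1 = 7
pos_x_2 = 11
pos_y_2 = 11
pos_z_2 = 8
height_2 = 4
pos_y_3 = 7
pos_z_3 = 4
radius_3 = 2
pos_x_4 = 9
pos_z_4 = 2
radius_4 = 1
height_4 = 4
pos_x_5 = 2
pos_y_5 = 7
pos_z_5 = 11
width_5 = 5
pos_x_6 = 9
pos_y_6 = 11
pos_z_6 = 11
radius_6 = 2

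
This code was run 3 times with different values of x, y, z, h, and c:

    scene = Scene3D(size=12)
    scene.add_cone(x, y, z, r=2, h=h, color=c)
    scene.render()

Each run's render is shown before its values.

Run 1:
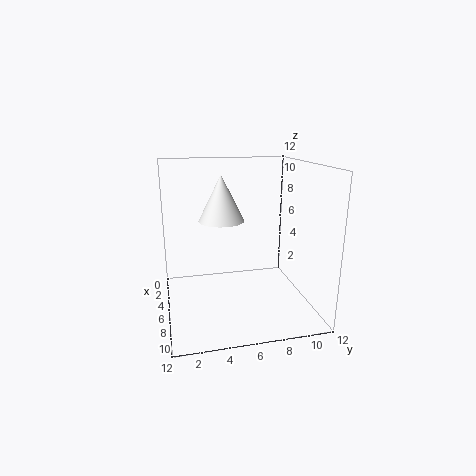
x = 4; y = 5; z = 7; h = 4; c = 'white'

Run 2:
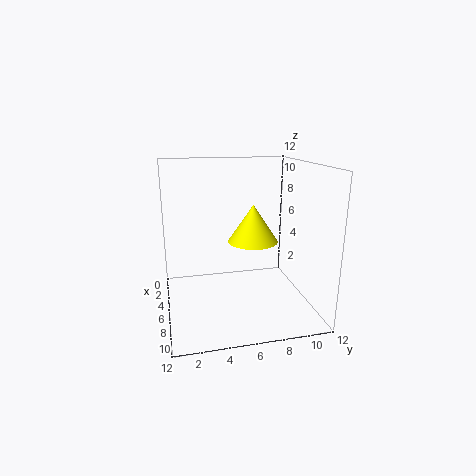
x = 7; y = 7; z = 6; h = 3; c = 'yellow'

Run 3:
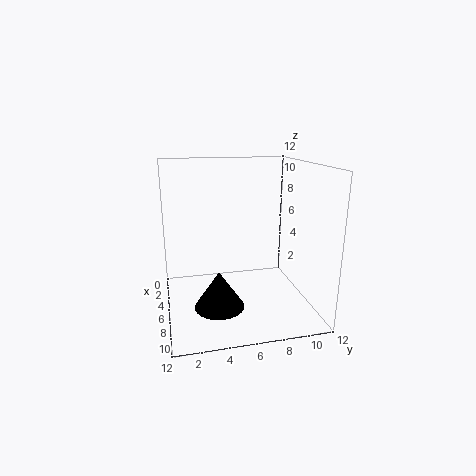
x = 8; y = 4; z = 1; h = 3; c = 'black'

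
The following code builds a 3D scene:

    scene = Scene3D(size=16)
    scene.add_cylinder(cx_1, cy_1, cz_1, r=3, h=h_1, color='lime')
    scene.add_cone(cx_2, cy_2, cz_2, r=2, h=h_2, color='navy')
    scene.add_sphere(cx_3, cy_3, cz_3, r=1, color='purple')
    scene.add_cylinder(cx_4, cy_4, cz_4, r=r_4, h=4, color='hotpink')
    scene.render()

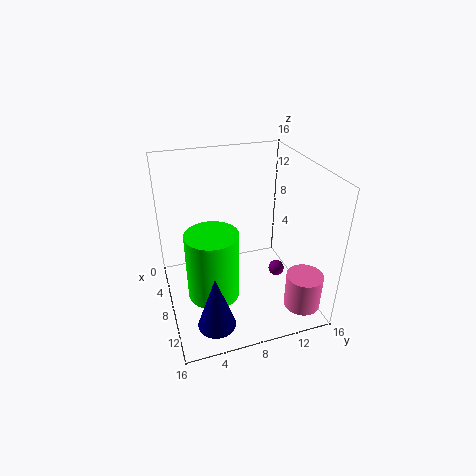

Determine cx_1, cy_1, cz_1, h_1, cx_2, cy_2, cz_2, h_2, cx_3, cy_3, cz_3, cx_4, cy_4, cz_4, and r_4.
cx_1 = 8
cy_1 = 5
cz_1 = 1
h_1 = 8
cx_2 = 13
cy_2 = 4
cz_2 = 1
h_2 = 6
cx_3 = 6
cy_3 = 14
cz_3 = 1
cx_4 = 13
cy_4 = 14
cz_4 = 1
r_4 = 2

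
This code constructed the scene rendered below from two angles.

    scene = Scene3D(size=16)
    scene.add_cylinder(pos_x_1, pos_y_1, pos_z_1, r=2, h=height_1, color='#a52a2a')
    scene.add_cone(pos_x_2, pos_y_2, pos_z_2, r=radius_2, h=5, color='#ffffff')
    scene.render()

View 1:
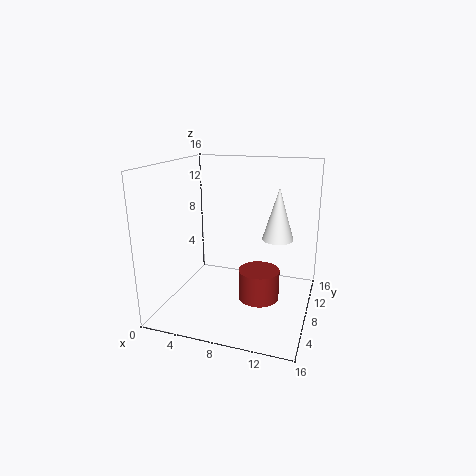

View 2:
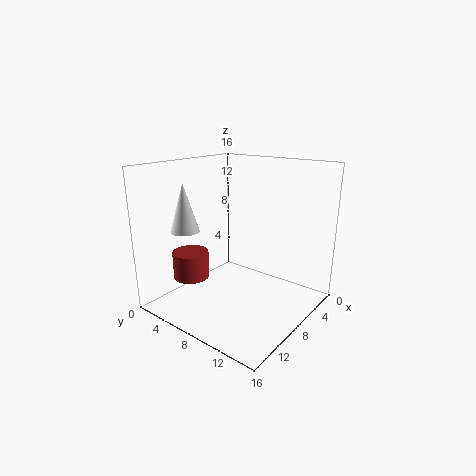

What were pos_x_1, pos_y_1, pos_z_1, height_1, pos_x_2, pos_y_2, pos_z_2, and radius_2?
pos_x_1 = 11.5; pos_y_1 = 4; pos_z_1 = 3.5; height_1 = 3; pos_x_2 = 13; pos_y_2 = 5; pos_z_2 = 9.5; radius_2 = 1.5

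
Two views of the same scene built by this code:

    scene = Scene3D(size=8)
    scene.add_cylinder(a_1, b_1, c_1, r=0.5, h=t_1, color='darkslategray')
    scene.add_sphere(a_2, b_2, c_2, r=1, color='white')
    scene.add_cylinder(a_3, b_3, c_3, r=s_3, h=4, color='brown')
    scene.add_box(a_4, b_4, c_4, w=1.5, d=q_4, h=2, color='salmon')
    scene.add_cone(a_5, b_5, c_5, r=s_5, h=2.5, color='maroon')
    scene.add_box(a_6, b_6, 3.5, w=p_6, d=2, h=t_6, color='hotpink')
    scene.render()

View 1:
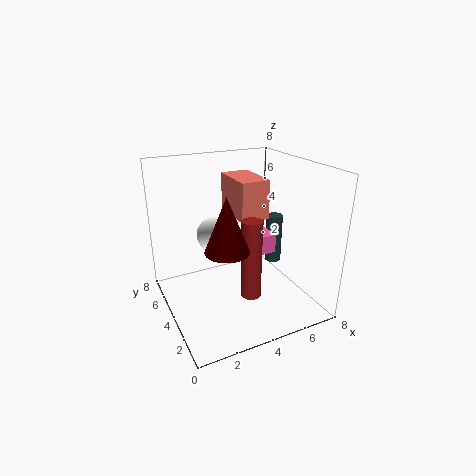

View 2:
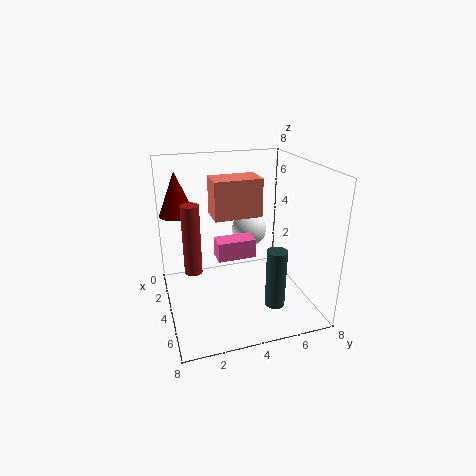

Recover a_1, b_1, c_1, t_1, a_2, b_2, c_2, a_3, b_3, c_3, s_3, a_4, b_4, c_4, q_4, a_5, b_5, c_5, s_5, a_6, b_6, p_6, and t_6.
a_1 = 7, b_1 = 5, c_1 = 1.5, t_1 = 3, a_2 = 3, b_2 = 5, c_2 = 4, a_3 = 3.5, b_3 = 1.5, c_3 = 2, s_3 = 0.5, a_4 = 3.5, b_4 = 2.5, c_4 = 5.5, q_4 = 2.5, a_5 = 2, b_5 = 1, c_5 = 5, s_5 = 1, a_6 = 4.5, b_6 = 2.5, p_6 = 1, t_6 = 1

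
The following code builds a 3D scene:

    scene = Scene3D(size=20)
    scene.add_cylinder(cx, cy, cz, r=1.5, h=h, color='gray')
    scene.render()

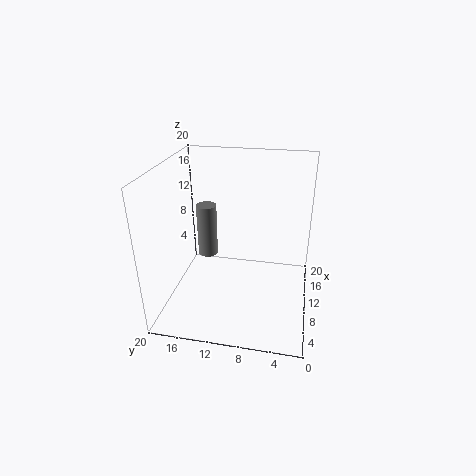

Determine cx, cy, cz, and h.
cx = 13.5
cy = 15.5
cz = 5
h = 8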